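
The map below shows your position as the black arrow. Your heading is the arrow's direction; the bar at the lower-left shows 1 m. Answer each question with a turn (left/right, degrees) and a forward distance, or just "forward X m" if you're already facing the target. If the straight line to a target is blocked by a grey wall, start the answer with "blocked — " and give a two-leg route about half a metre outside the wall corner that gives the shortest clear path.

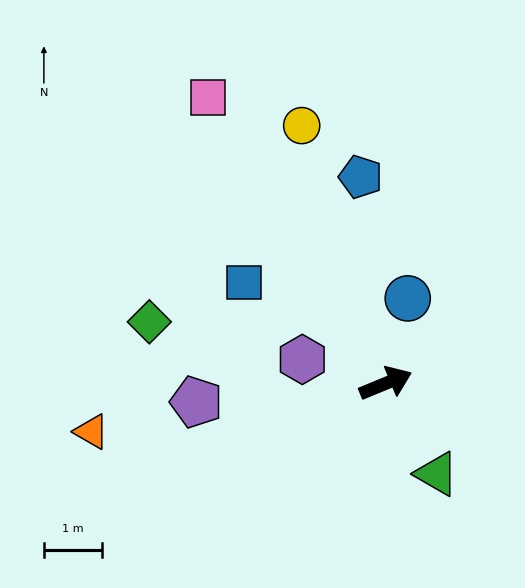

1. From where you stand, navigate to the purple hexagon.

turn left 142°, forward 1.5 m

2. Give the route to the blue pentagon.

turn left 75°, forward 3.6 m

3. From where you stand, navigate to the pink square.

turn left 99°, forward 5.8 m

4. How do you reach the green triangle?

turn right 83°, forward 1.8 m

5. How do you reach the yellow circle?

turn left 86°, forward 4.7 m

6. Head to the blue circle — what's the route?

turn left 53°, forward 1.5 m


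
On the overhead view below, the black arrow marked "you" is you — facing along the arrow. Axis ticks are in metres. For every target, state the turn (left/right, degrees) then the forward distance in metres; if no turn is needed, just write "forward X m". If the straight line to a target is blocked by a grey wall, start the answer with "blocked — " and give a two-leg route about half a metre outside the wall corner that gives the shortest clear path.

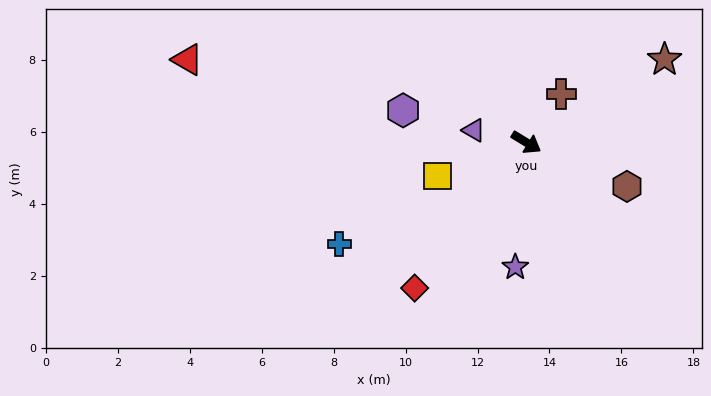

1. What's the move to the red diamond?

turn right 96°, forward 5.1 m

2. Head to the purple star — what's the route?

turn right 64°, forward 3.5 m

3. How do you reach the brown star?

turn left 62°, forward 4.5 m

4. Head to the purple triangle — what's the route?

turn right 162°, forward 1.5 m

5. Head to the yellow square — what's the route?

turn right 128°, forward 2.6 m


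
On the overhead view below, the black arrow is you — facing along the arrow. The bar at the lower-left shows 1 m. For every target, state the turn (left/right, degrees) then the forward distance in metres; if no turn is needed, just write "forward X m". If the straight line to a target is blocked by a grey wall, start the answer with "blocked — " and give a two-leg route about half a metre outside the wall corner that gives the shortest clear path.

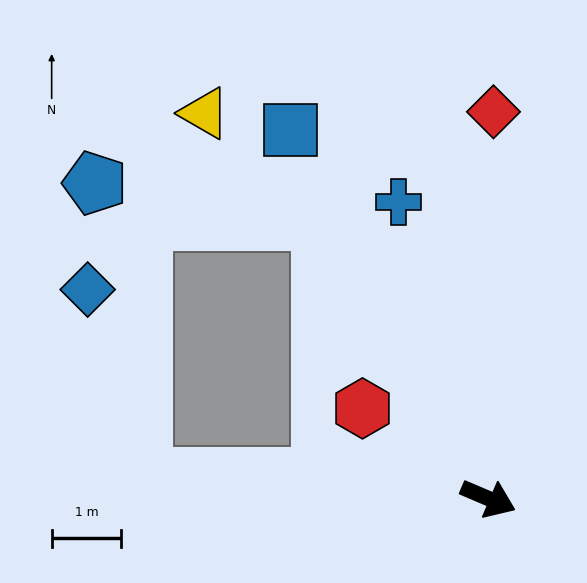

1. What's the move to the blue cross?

turn left 130°, forward 4.4 m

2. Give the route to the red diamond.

turn left 112°, forward 5.5 m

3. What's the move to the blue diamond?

blocked — turn right 160°, forward 5.0 m, then turn right 70°, forward 2.8 m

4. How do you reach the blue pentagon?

blocked — turn left 144°, forward 4.7 m, then turn left 50°, forward 3.3 m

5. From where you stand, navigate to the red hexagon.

turn left 168°, forward 2.2 m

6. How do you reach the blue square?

turn left 141°, forward 6.0 m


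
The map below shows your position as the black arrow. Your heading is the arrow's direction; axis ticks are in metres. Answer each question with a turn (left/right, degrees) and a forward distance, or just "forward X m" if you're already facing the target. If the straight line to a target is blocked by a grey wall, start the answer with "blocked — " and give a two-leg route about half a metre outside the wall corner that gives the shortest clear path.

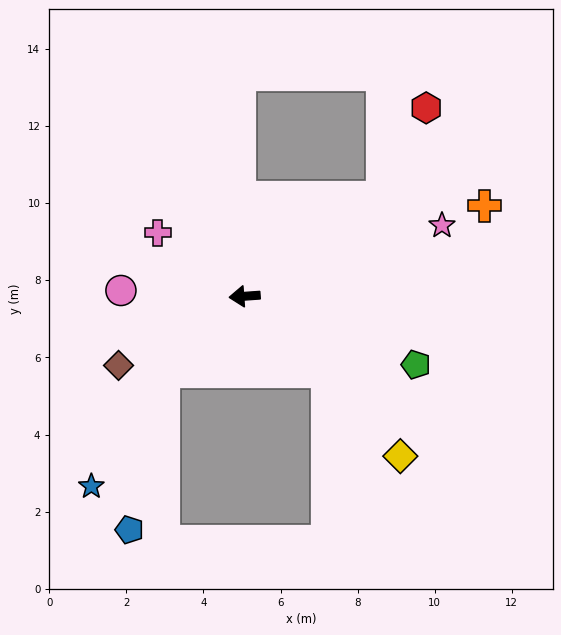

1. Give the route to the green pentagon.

turn left 154°, forward 4.8 m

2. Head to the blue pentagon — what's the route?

blocked — turn left 39°, forward 2.9 m, then turn left 35°, forward 4.2 m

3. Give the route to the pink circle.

turn right 7°, forward 3.2 m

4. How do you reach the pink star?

turn right 164°, forward 5.4 m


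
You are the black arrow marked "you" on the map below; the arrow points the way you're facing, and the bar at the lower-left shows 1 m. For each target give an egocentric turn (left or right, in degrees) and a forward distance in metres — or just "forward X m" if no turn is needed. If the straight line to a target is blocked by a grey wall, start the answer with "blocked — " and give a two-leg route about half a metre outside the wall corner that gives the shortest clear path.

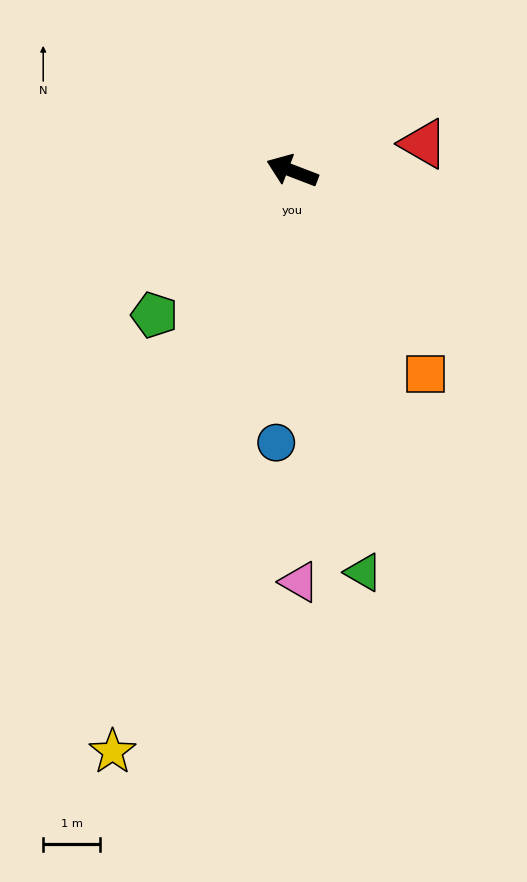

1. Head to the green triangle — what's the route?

turn left 121°, forward 7.2 m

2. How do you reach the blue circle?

turn left 108°, forward 4.8 m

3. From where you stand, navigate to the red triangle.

turn right 147°, forward 2.4 m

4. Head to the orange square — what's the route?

turn left 144°, forward 4.3 m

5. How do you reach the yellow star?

turn left 94°, forward 10.7 m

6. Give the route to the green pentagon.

turn left 67°, forward 3.5 m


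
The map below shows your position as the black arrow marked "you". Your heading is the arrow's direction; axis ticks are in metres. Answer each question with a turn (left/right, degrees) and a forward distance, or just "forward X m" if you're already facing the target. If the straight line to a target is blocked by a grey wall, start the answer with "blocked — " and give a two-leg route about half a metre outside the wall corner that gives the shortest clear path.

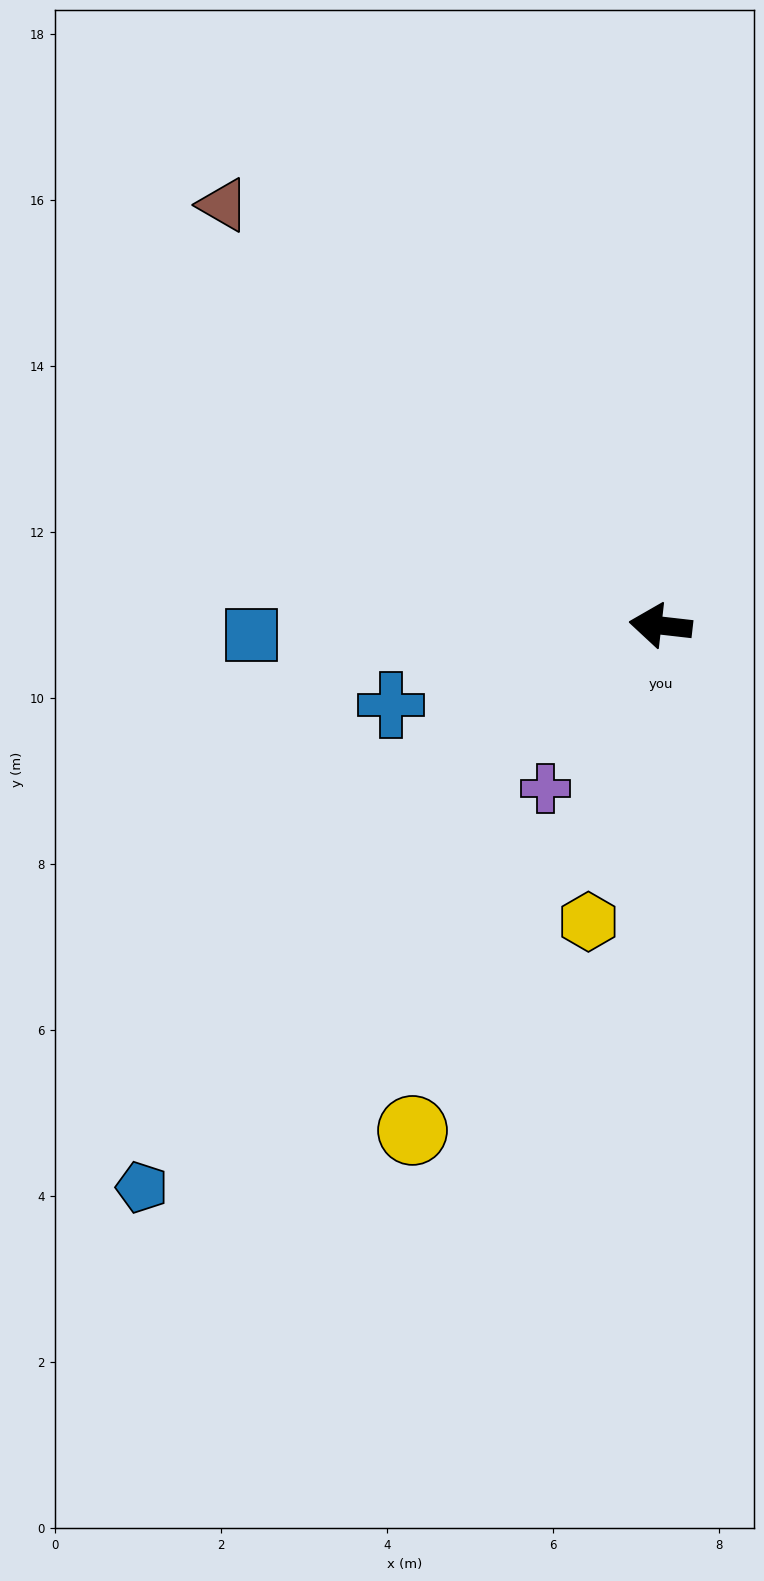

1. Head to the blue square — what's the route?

turn left 8°, forward 4.9 m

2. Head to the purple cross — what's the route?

turn left 61°, forward 2.4 m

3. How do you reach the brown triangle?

turn right 37°, forward 7.3 m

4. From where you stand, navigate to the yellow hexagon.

turn left 83°, forward 3.7 m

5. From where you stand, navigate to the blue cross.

turn left 23°, forward 3.4 m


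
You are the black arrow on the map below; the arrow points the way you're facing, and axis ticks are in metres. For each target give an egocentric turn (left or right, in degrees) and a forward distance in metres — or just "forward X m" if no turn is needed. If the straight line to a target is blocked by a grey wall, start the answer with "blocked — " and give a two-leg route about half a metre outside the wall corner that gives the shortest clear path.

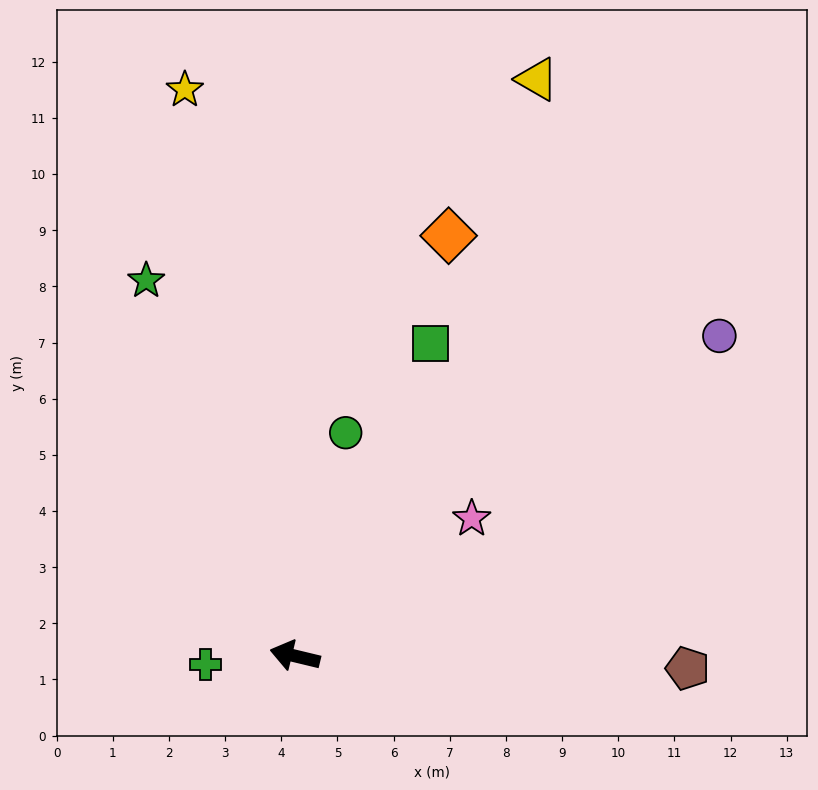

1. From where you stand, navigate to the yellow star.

turn right 65°, forward 10.3 m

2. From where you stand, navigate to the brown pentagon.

turn right 168°, forward 7.0 m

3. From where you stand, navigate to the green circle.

turn right 89°, forward 4.1 m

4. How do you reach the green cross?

turn left 19°, forward 1.6 m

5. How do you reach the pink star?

turn right 129°, forward 4.0 m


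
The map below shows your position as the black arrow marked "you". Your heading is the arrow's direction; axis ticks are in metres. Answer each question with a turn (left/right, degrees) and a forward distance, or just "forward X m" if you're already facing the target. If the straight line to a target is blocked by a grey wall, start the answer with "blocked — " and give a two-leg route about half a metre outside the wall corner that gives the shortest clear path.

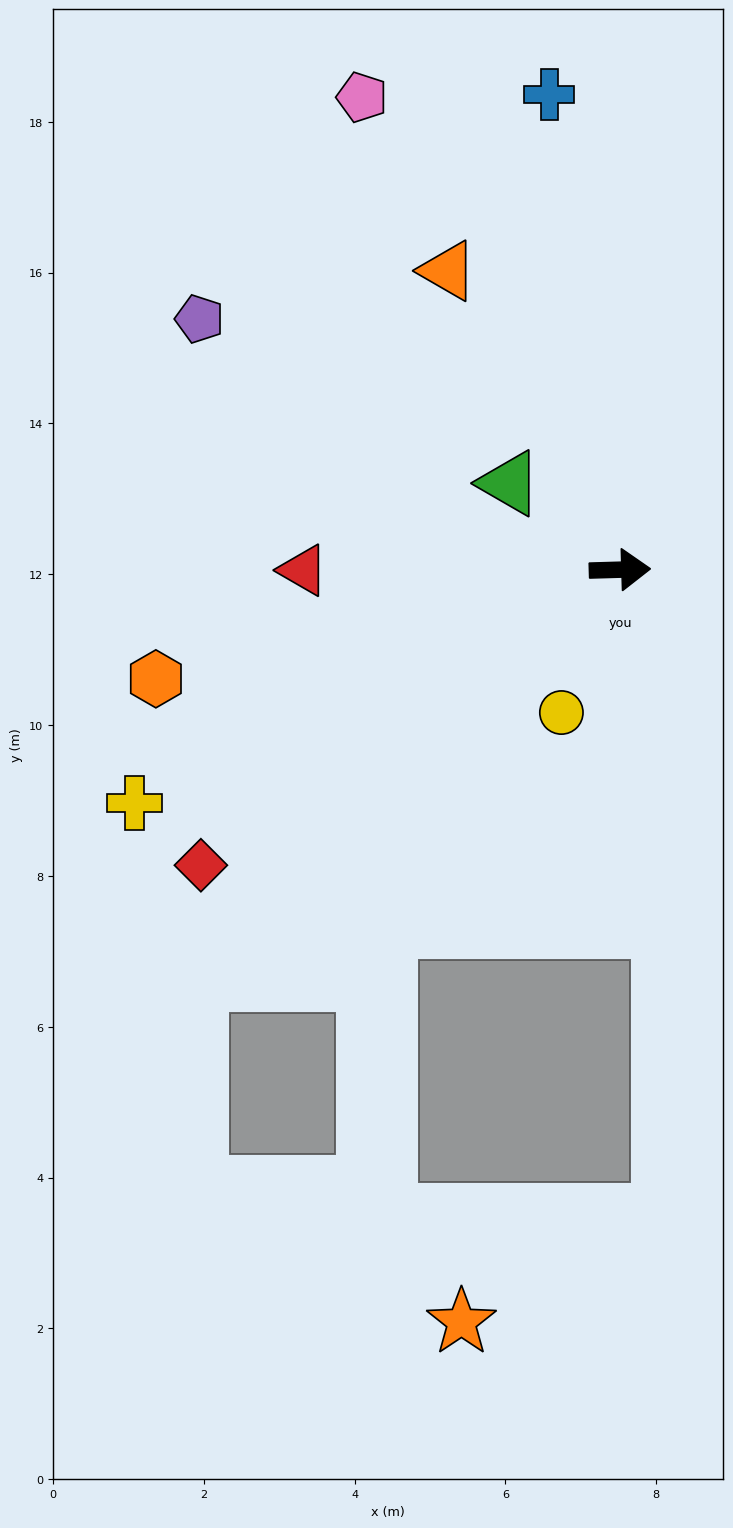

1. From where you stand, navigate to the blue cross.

turn left 97°, forward 6.4 m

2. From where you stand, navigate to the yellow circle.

turn right 114°, forward 2.0 m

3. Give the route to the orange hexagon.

turn right 168°, forward 6.3 m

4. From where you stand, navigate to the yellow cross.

turn right 156°, forward 7.1 m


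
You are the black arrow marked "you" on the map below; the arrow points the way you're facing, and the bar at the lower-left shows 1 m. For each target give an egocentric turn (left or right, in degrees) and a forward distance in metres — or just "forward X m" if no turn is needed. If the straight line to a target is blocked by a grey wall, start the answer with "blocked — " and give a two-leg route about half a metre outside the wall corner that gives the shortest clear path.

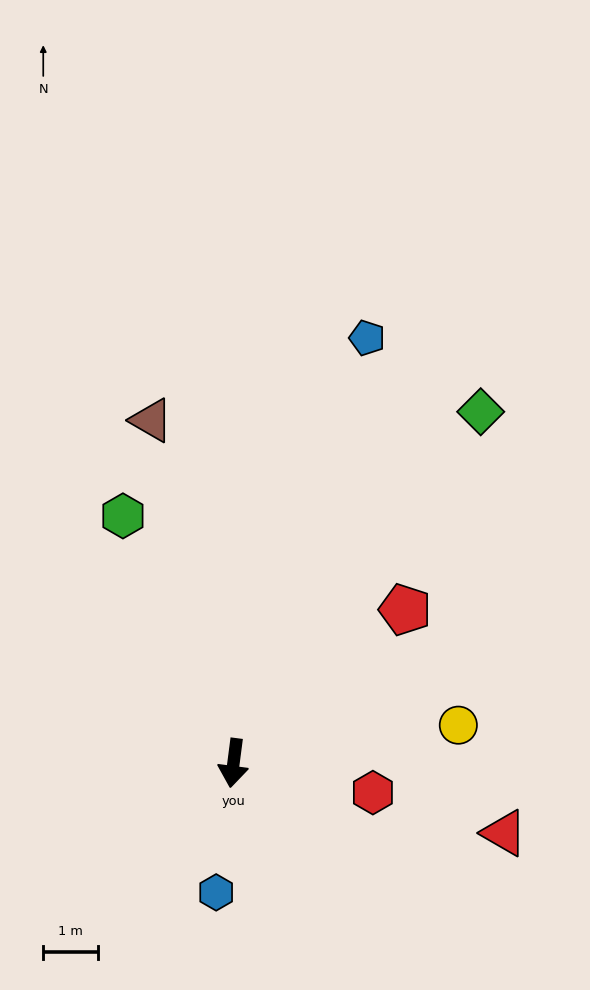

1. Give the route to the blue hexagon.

forward 2.4 m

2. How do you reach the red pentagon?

turn left 139°, forward 4.2 m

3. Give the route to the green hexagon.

turn right 149°, forward 4.9 m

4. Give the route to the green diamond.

turn left 152°, forward 7.8 m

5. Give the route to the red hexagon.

turn left 85°, forward 2.6 m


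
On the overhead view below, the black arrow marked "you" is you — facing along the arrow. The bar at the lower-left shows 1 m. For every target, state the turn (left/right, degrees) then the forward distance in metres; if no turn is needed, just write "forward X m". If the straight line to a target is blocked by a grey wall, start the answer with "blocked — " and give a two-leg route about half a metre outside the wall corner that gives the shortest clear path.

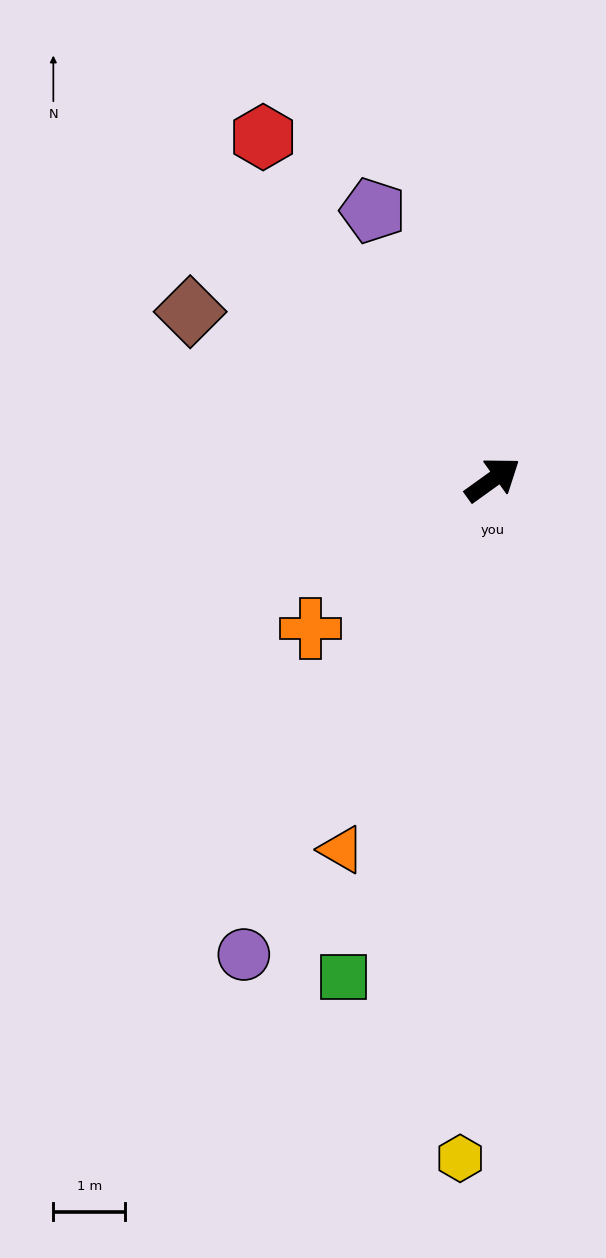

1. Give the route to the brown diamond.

turn left 115°, forward 4.8 m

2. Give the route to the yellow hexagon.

turn right 128°, forward 9.5 m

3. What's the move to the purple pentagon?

turn left 78°, forward 4.1 m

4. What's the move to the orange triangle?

turn right 148°, forward 5.6 m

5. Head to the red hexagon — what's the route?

turn left 88°, forward 5.8 m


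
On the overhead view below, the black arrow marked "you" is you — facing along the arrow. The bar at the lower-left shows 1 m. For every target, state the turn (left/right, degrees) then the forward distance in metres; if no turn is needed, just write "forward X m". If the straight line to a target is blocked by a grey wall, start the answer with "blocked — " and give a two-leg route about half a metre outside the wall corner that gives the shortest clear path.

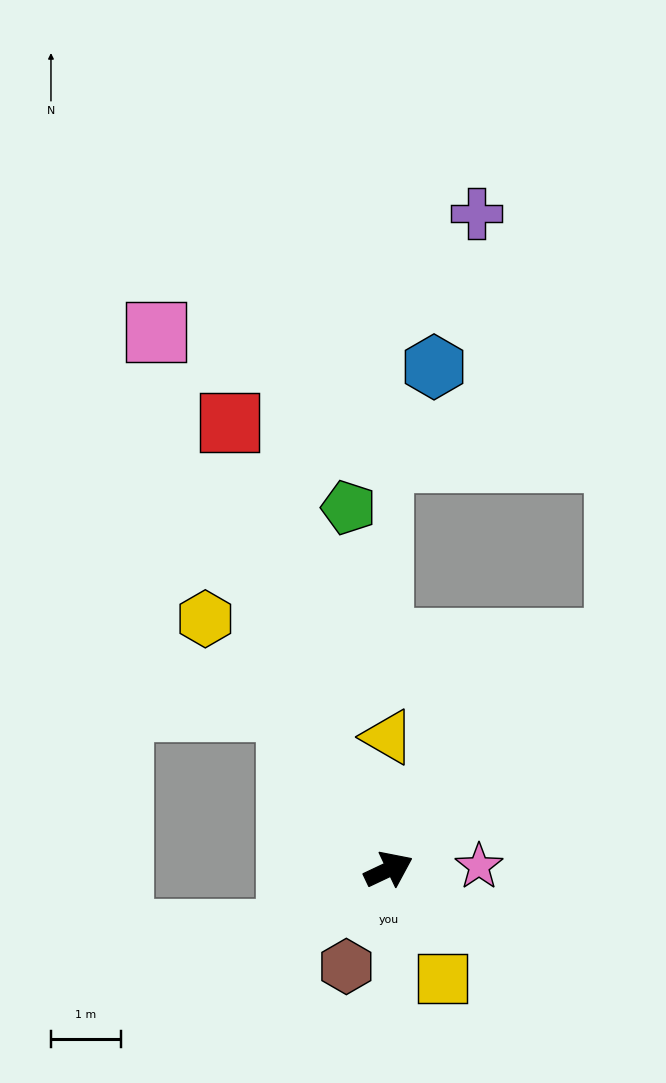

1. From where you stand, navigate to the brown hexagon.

turn right 139°, forward 1.5 m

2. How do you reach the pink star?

turn right 23°, forward 1.3 m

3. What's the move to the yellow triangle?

turn left 65°, forward 1.9 m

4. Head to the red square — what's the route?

turn left 84°, forward 6.7 m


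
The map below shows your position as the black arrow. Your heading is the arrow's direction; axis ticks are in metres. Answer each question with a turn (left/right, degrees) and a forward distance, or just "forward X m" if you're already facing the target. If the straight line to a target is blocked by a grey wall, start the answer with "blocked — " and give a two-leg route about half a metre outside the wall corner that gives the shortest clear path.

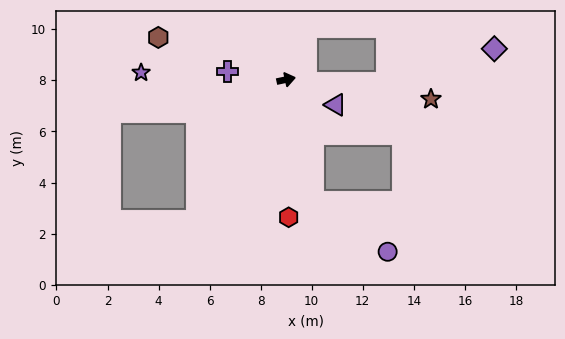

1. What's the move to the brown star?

turn right 20°, forward 5.7 m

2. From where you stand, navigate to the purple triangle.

turn right 39°, forward 2.2 m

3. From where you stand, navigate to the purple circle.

blocked — turn right 90°, forward 4.9 m, then turn left 44°, forward 3.5 m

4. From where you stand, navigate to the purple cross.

turn left 160°, forward 2.3 m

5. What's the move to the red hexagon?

turn right 101°, forward 5.4 m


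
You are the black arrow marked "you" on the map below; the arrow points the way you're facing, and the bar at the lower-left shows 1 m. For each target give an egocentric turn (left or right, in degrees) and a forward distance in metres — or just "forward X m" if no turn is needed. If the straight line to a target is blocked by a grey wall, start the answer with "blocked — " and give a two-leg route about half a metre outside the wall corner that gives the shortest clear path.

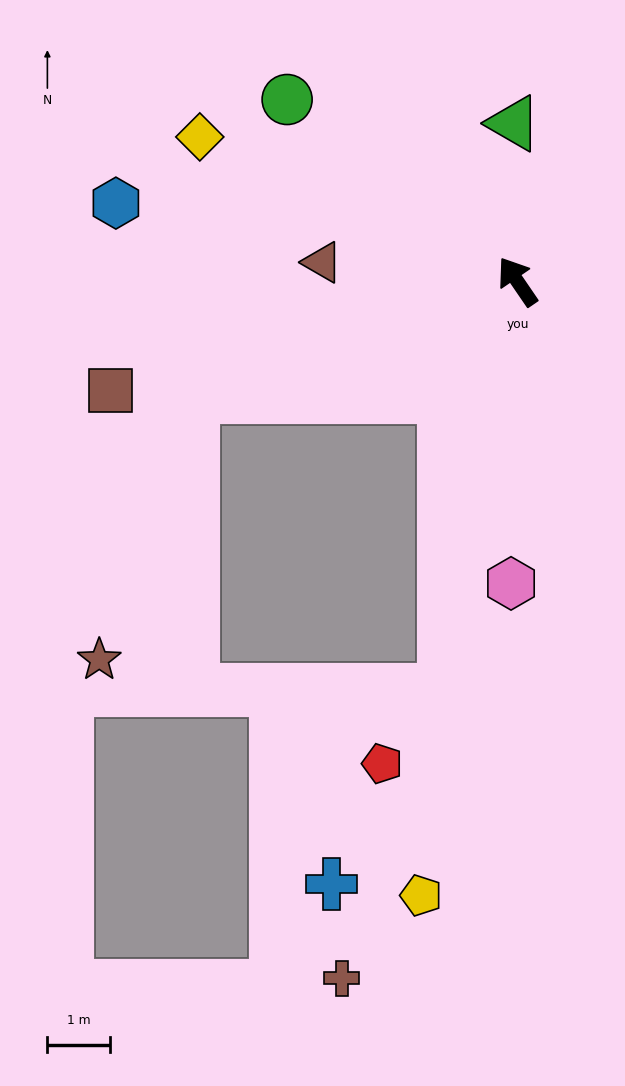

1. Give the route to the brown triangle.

turn left 50°, forward 3.1 m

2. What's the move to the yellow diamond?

turn left 31°, forward 5.6 m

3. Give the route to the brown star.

blocked — turn left 75°, forward 5.5 m, then turn left 51°, forward 4.5 m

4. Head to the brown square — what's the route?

turn left 71°, forward 6.7 m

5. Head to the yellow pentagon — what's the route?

turn left 137°, forward 9.9 m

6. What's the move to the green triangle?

turn right 33°, forward 2.5 m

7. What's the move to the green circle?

turn left 17°, forward 4.7 m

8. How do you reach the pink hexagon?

turn left 144°, forward 4.8 m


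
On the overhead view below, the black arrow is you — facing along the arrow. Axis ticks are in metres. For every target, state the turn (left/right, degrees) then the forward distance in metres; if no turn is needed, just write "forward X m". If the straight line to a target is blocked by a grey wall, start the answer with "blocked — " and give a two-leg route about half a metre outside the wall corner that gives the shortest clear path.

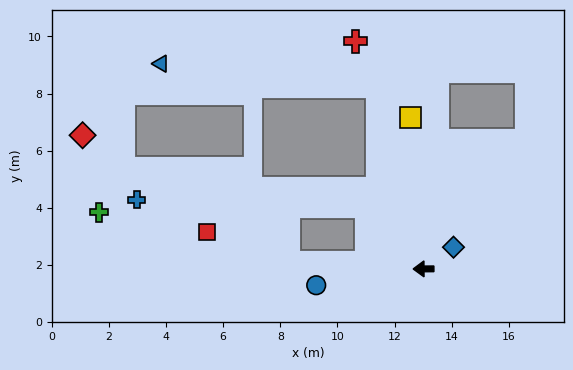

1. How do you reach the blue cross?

blocked — turn right 48°, forward 3.0 m, then turn left 46°, forward 8.0 m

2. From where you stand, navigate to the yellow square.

turn right 85°, forward 5.3 m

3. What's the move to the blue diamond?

turn right 144°, forward 1.3 m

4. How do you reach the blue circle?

turn left 8°, forward 3.8 m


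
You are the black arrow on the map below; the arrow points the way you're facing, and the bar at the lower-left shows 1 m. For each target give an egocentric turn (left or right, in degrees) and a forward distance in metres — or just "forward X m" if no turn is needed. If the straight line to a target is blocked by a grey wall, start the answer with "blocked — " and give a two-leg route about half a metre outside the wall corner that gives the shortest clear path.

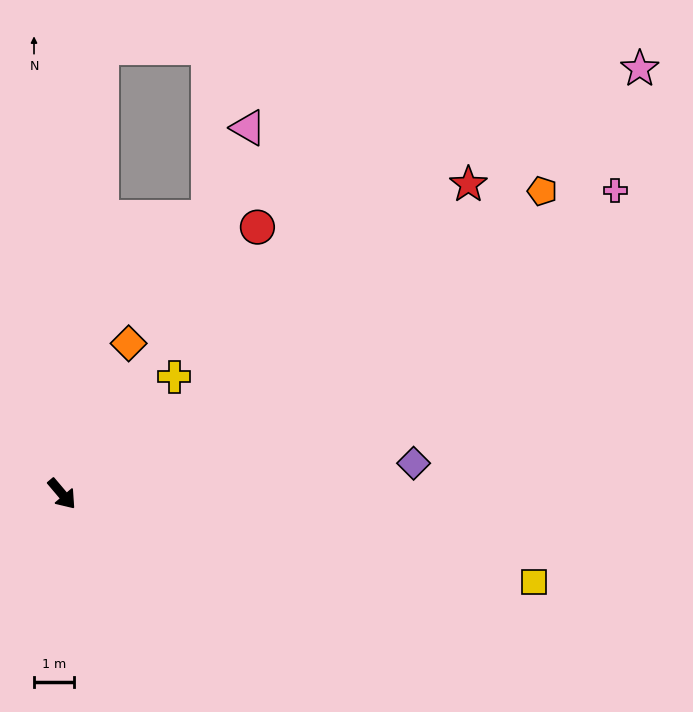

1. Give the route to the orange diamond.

turn left 116°, forward 4.1 m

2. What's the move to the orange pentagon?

turn left 82°, forward 14.2 m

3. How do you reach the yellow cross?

turn left 96°, forward 4.1 m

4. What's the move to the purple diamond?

turn left 55°, forward 8.8 m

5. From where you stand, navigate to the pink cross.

turn left 78°, forward 15.8 m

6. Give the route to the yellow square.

turn left 39°, forward 12.0 m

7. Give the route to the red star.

turn left 87°, forward 12.8 m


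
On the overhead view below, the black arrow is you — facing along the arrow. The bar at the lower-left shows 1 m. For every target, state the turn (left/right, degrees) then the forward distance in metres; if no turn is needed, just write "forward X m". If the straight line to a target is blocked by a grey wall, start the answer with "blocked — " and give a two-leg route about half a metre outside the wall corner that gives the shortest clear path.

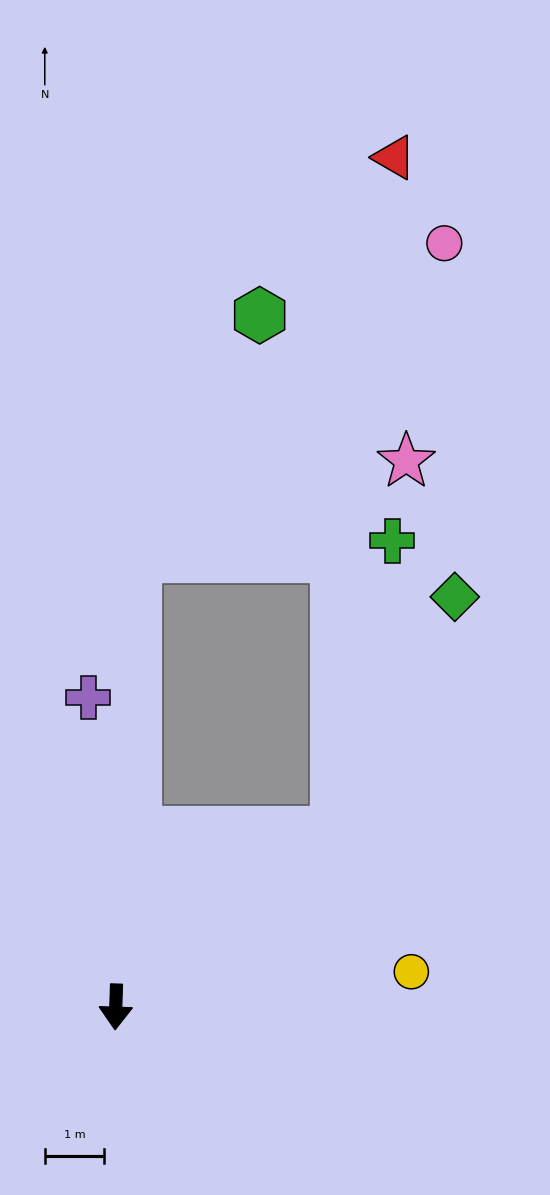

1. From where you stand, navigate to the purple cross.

turn right 173°, forward 5.2 m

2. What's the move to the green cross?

blocked — turn left 130°, forward 4.7 m, then turn left 41°, forward 5.0 m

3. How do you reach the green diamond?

blocked — turn left 130°, forward 4.7 m, then turn left 25°, forward 4.4 m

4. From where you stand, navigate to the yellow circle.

turn left 99°, forward 5.0 m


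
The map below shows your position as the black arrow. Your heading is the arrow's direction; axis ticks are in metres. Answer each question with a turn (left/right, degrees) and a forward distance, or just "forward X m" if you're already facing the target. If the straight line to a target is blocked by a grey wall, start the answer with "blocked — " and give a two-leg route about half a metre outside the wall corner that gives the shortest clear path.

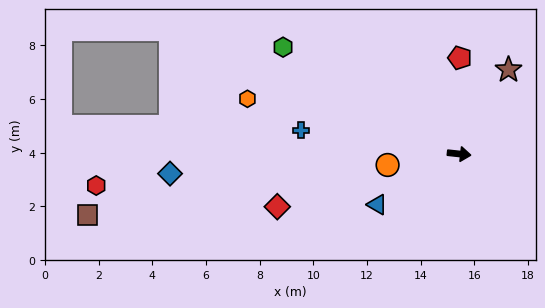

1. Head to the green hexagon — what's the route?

turn left 155°, forward 7.7 m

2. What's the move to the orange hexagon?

turn left 172°, forward 8.1 m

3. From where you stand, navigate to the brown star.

turn left 66°, forward 3.6 m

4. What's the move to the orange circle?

turn right 165°, forward 2.7 m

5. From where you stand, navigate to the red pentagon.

turn left 96°, forward 3.6 m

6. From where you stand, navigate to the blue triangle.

turn right 142°, forward 3.6 m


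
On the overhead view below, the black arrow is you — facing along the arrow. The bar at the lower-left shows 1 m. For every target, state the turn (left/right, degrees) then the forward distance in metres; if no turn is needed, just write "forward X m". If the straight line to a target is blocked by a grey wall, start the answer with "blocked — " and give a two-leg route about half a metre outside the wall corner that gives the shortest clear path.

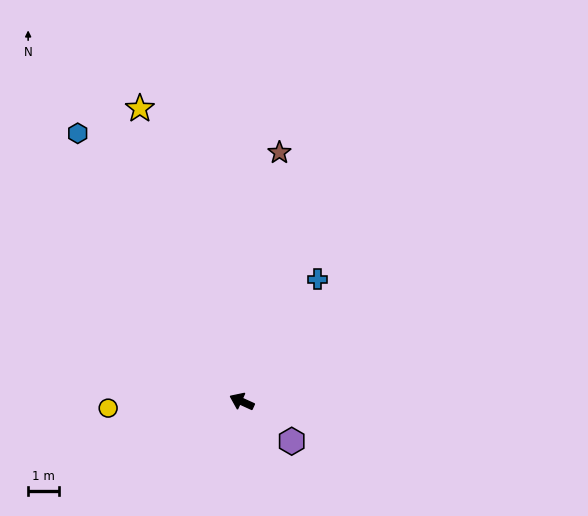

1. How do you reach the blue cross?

turn right 97°, forward 4.6 m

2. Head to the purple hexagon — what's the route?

turn left 166°, forward 2.1 m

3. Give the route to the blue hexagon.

turn right 34°, forward 10.1 m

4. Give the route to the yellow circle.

turn left 27°, forward 4.3 m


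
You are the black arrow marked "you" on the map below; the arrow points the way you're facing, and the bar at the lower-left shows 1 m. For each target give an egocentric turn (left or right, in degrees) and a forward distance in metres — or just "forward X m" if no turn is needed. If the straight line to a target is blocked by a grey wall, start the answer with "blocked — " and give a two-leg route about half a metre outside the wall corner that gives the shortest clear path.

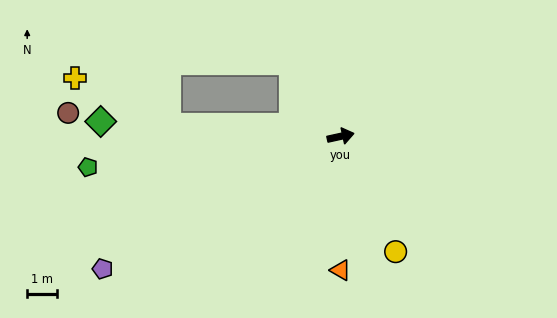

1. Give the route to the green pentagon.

turn left 175°, forward 8.5 m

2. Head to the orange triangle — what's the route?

turn right 102°, forward 4.5 m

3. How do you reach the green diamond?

turn left 164°, forward 8.0 m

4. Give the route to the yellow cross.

blocked — turn left 164°, forward 5.8 m, then turn right 24°, forward 3.5 m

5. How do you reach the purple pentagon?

turn right 163°, forward 9.1 m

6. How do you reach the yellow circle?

turn right 77°, forward 4.3 m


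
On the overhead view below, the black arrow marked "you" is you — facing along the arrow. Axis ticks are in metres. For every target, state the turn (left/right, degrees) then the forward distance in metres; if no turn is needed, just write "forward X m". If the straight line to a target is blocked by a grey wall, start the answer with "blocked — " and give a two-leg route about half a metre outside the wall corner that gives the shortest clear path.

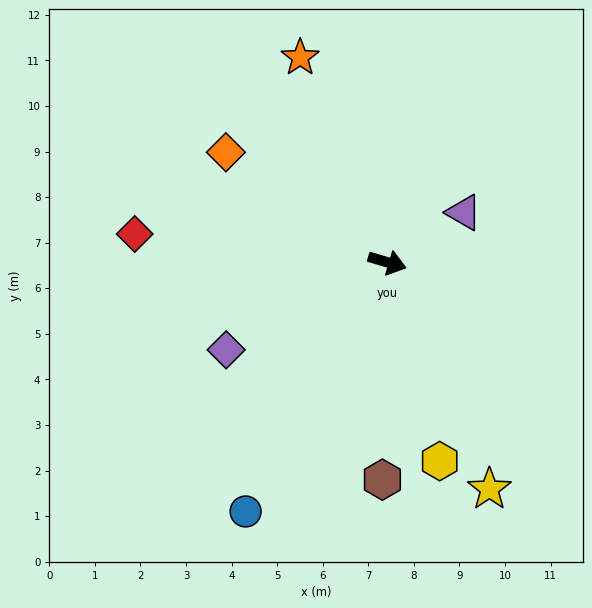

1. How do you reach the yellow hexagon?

turn right 59°, forward 4.5 m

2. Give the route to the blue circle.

turn right 103°, forward 6.3 m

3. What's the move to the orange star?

turn left 130°, forward 4.9 m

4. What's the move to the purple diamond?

turn right 135°, forward 4.0 m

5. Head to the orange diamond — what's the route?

turn left 162°, forward 4.3 m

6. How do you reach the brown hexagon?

turn right 75°, forward 4.8 m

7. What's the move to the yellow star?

turn right 49°, forward 5.5 m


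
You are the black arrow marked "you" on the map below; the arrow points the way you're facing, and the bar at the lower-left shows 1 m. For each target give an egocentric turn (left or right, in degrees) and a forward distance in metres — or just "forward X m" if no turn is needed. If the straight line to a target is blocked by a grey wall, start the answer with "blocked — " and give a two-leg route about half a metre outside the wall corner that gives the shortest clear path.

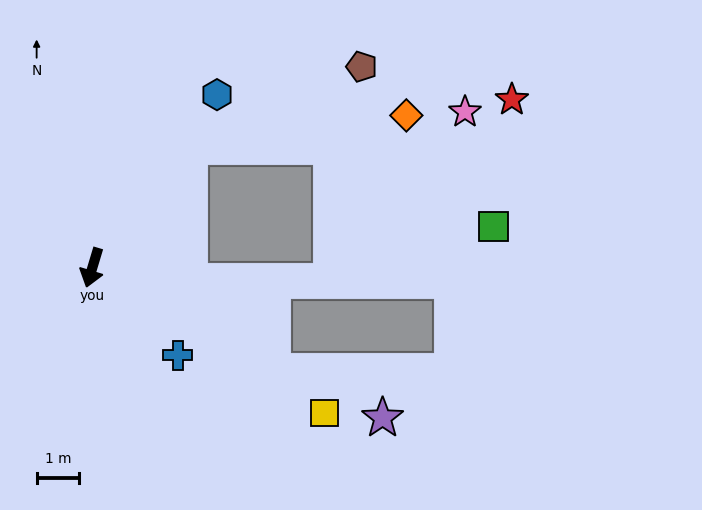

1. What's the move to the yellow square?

turn left 75°, forward 6.4 m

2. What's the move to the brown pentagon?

blocked — turn left 158°, forward 3.6 m, then turn right 26°, forward 4.4 m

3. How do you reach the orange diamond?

blocked — turn left 158°, forward 3.6 m, then turn right 43°, forward 5.1 m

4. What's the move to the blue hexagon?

turn left 161°, forward 5.0 m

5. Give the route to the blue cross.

turn left 61°, forward 2.9 m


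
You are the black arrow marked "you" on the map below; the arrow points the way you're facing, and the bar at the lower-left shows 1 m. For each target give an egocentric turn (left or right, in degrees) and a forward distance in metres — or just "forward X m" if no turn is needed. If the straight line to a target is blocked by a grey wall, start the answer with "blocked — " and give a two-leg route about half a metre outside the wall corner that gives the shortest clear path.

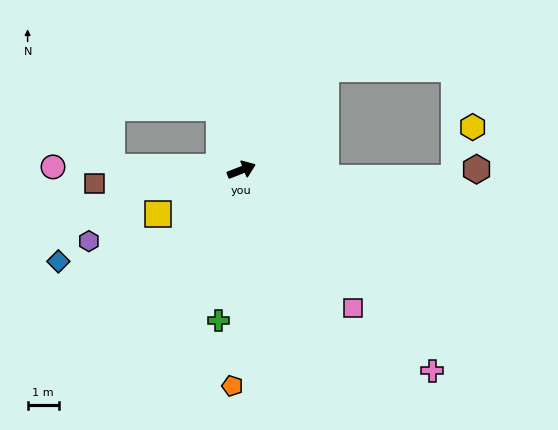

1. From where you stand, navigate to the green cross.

turn right 120°, forward 4.9 m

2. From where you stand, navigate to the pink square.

turn right 73°, forward 5.7 m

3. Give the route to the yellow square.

turn right 173°, forward 3.0 m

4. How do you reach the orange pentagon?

turn right 114°, forward 7.0 m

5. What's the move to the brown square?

turn left 164°, forward 4.8 m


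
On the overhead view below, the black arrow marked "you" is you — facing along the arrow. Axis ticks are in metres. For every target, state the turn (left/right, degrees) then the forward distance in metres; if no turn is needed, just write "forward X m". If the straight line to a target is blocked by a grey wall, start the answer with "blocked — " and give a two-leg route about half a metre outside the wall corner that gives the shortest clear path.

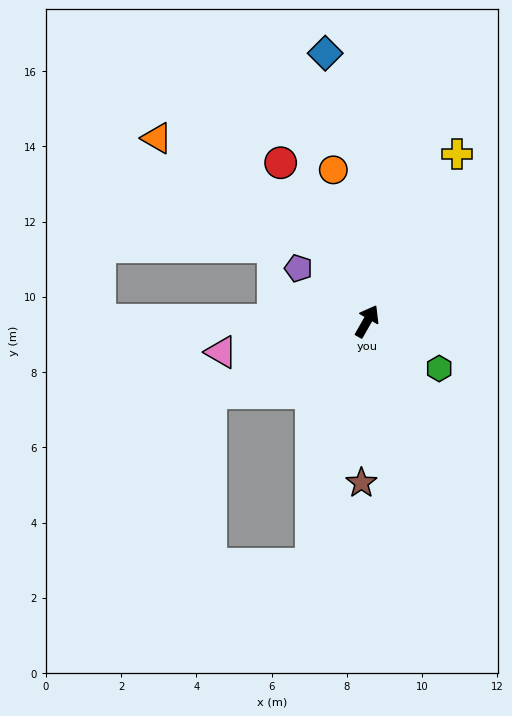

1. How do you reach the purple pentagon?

turn left 82°, forward 2.3 m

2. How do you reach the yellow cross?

forward 5.0 m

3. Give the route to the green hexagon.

turn right 94°, forward 2.3 m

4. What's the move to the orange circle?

turn left 42°, forward 4.1 m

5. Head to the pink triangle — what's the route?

turn left 132°, forward 4.0 m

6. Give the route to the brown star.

turn right 152°, forward 4.3 m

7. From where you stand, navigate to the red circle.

turn left 58°, forward 4.8 m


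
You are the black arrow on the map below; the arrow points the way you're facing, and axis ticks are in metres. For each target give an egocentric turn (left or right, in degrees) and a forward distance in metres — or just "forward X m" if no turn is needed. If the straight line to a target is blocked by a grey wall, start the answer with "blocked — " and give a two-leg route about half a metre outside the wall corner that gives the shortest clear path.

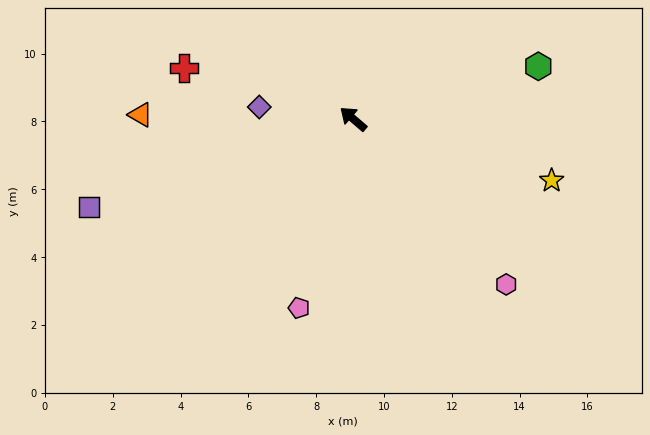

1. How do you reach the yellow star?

turn right 157°, forward 6.1 m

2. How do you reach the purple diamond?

turn left 33°, forward 2.8 m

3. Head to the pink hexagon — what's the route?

turn left 173°, forward 6.6 m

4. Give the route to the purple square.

turn left 59°, forward 8.2 m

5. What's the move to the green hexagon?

turn right 123°, forward 5.7 m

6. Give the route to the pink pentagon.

turn left 115°, forward 5.8 m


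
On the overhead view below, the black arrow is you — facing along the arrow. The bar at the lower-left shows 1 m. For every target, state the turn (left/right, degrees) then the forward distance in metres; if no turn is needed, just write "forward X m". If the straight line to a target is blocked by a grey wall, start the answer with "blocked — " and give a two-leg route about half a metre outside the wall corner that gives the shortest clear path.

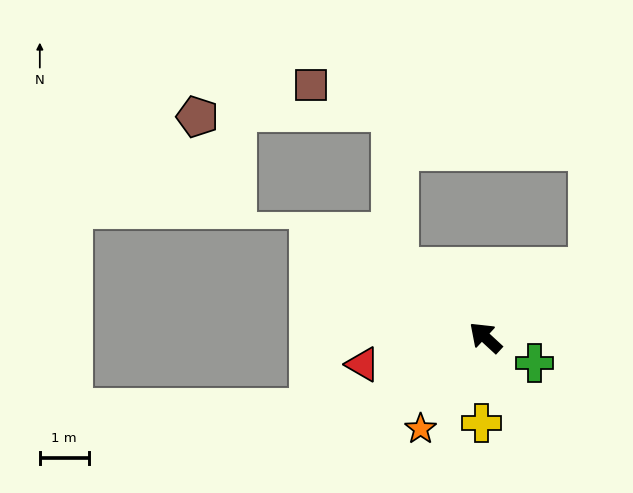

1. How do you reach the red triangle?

turn left 55°, forward 2.6 m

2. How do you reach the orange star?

turn left 97°, forward 2.3 m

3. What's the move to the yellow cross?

turn left 130°, forward 1.8 m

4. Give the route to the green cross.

turn right 165°, forward 1.1 m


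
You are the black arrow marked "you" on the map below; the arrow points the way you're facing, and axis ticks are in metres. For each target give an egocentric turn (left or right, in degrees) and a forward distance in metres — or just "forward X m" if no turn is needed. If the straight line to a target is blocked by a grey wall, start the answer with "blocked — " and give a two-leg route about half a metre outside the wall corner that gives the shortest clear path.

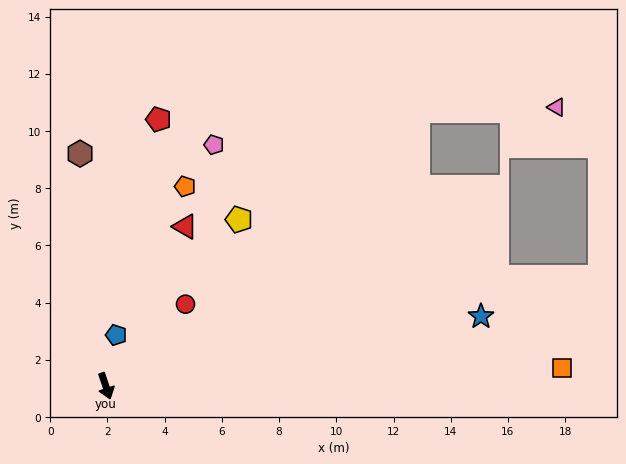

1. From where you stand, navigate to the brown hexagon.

turn left 168°, forward 8.2 m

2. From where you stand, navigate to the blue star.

turn left 82°, forward 13.3 m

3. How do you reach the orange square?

turn left 74°, forward 16.0 m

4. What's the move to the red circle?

turn left 117°, forward 4.0 m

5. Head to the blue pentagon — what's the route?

turn left 150°, forward 1.8 m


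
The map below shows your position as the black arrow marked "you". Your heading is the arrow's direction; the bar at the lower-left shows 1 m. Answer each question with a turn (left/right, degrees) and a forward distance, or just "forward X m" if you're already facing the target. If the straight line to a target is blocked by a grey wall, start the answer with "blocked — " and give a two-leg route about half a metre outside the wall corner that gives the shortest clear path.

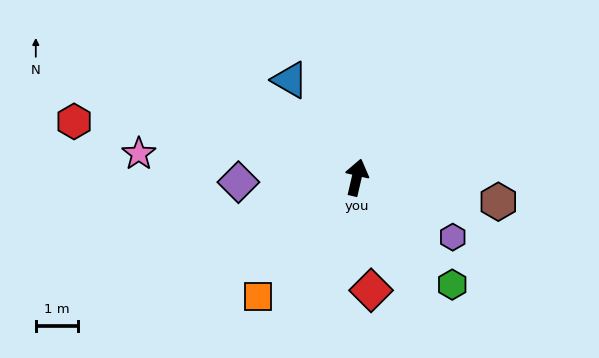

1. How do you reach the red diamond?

turn right 160°, forward 2.7 m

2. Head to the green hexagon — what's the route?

turn right 125°, forward 3.4 m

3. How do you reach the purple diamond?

turn left 105°, forward 2.8 m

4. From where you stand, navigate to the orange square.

turn left 153°, forward 3.7 m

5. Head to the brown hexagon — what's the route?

turn right 87°, forward 3.4 m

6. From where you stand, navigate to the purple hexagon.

turn right 109°, forward 2.7 m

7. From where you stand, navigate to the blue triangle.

turn left 47°, forward 2.8 m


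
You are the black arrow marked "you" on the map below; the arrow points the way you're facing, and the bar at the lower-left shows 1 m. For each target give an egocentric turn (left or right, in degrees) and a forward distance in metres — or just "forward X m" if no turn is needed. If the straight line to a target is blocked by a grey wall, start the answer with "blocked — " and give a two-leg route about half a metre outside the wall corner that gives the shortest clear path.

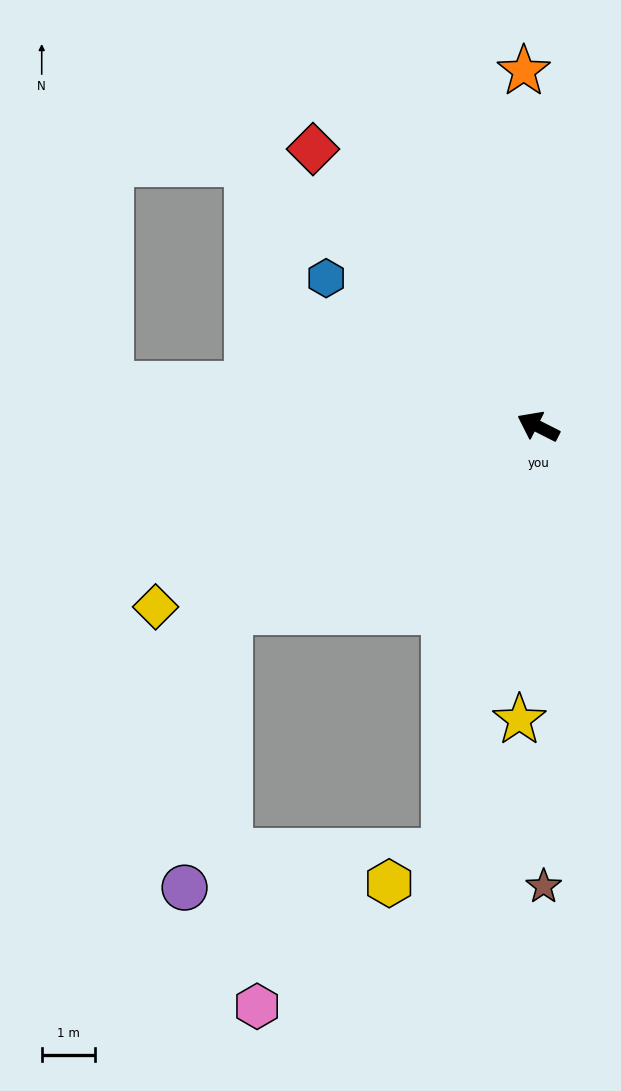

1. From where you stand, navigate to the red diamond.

turn right 24°, forward 6.7 m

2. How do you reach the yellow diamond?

turn left 52°, forward 7.9 m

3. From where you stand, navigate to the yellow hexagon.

blocked — turn left 104°, forward 8.1 m, then turn right 46°, forward 1.2 m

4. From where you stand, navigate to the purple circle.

blocked — turn left 58°, forward 6.7 m, then turn left 49°, forward 5.2 m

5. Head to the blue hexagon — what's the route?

turn right 8°, forward 4.8 m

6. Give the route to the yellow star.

turn left 113°, forward 5.5 m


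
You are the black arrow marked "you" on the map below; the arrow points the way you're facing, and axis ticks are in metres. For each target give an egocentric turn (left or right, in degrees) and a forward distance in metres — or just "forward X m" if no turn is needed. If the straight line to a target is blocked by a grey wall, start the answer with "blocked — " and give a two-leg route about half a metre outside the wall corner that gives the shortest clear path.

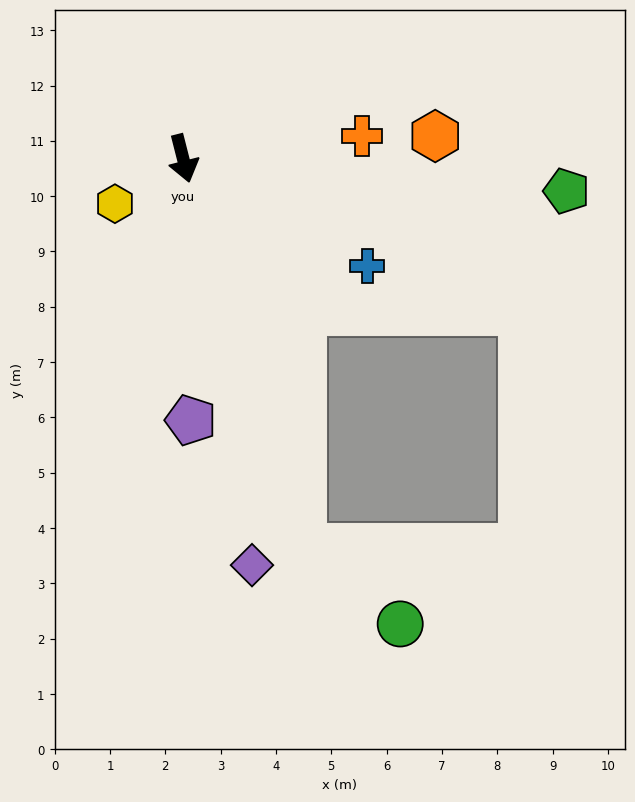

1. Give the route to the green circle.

blocked — turn left 3°, forward 7.4 m, then turn left 34°, forward 2.2 m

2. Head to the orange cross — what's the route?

turn left 83°, forward 3.3 m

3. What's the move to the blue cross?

turn left 45°, forward 3.9 m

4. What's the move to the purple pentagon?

turn right 13°, forward 4.7 m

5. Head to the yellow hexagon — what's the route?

turn right 71°, forward 1.5 m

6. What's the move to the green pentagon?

turn left 71°, forward 7.0 m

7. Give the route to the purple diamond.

turn right 5°, forward 7.5 m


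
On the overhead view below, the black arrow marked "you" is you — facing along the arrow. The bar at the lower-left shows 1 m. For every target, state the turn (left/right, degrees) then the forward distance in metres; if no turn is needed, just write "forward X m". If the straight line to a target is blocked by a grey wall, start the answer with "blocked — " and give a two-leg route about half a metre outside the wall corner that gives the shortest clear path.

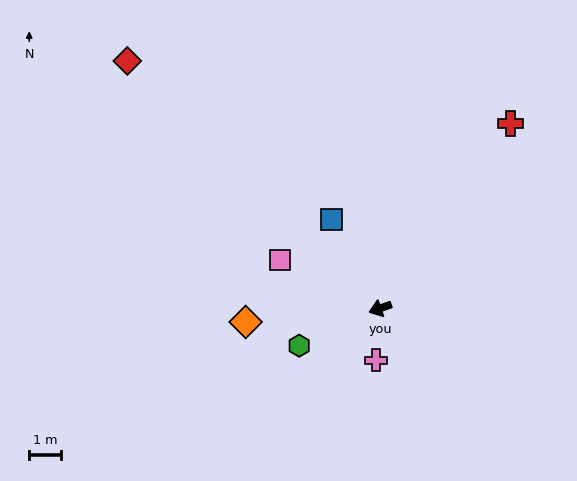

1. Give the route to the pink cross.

turn left 66°, forward 1.6 m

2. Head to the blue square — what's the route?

turn right 81°, forward 3.2 m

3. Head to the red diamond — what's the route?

turn right 64°, forward 11.1 m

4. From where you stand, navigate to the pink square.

turn right 45°, forward 3.5 m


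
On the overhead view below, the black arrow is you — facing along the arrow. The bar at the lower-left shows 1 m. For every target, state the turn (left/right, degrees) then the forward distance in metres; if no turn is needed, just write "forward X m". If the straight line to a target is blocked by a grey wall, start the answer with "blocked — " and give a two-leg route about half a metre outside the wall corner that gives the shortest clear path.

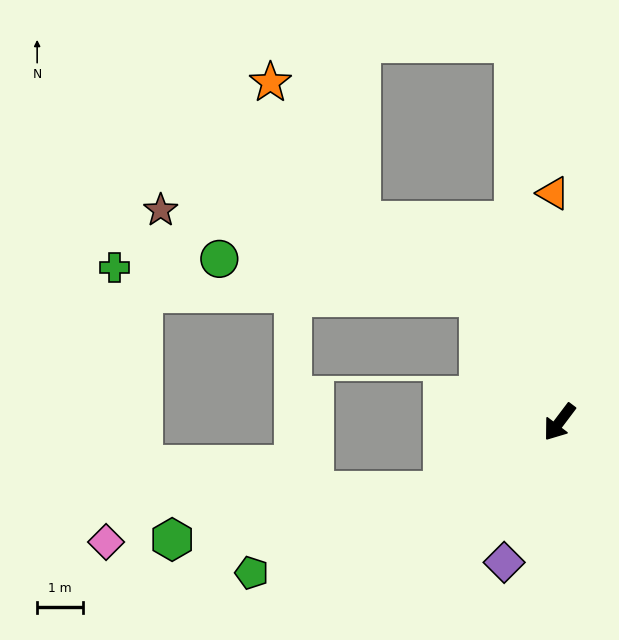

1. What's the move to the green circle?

blocked — turn right 110°, forward 3.3 m, then turn left 49°, forward 5.7 m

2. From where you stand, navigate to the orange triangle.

turn right 141°, forward 5.0 m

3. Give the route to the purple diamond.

turn left 16°, forward 3.3 m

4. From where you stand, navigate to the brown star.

blocked — turn right 110°, forward 3.3 m, then turn left 42°, forward 7.2 m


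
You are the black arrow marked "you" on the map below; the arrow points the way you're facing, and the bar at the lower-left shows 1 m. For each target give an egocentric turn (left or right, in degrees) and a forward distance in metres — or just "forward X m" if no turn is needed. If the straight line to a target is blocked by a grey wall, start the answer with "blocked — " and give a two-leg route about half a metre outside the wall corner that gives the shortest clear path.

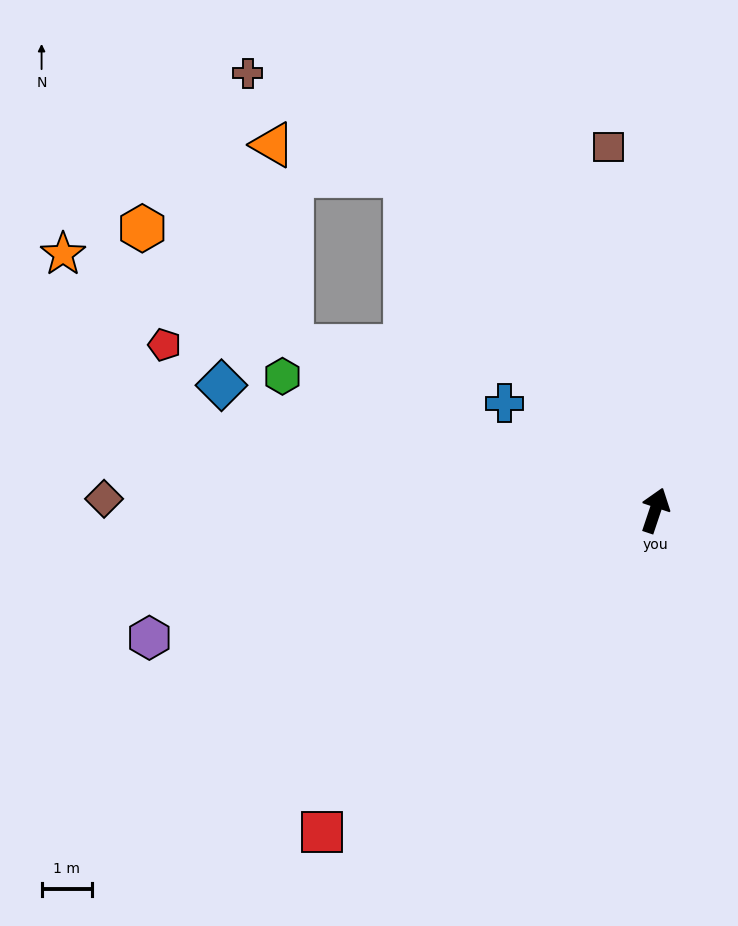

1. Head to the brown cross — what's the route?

blocked — turn left 55°, forward 8.2 m, then turn left 20°, forward 3.7 m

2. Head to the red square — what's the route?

turn left 153°, forward 9.1 m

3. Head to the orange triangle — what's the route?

blocked — turn left 55°, forward 8.2 m, then turn left 40°, forward 2.7 m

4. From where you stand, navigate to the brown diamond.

turn left 107°, forward 10.9 m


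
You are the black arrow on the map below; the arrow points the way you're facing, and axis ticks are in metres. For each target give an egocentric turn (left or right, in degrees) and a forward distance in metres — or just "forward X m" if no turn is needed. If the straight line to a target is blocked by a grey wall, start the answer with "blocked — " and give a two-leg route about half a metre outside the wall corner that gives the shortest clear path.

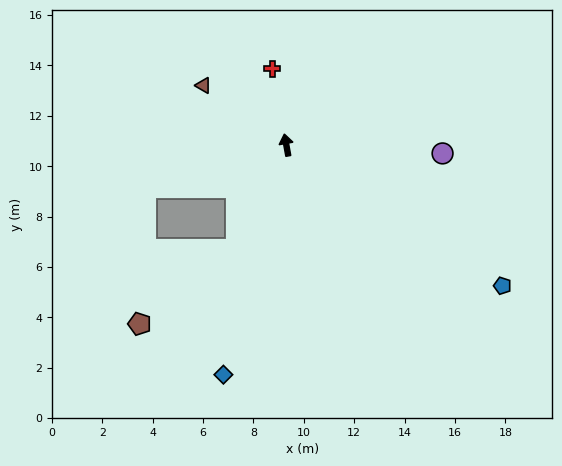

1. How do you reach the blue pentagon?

turn right 133°, forward 10.2 m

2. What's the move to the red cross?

forward 3.1 m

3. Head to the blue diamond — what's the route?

turn left 154°, forward 9.5 m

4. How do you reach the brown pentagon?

blocked — turn left 144°, forward 4.6 m, then turn right 27°, forward 4.9 m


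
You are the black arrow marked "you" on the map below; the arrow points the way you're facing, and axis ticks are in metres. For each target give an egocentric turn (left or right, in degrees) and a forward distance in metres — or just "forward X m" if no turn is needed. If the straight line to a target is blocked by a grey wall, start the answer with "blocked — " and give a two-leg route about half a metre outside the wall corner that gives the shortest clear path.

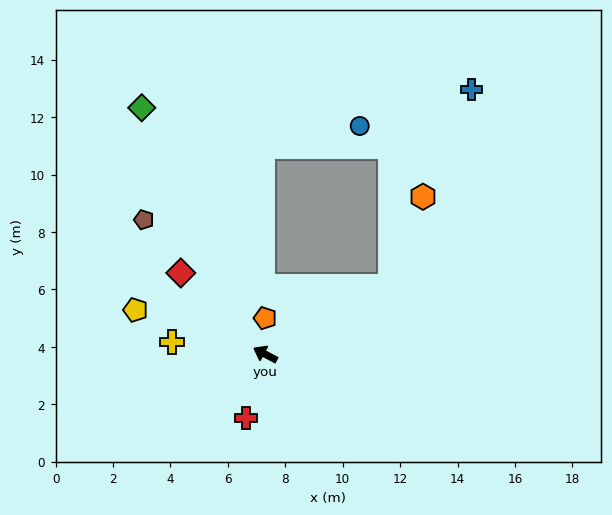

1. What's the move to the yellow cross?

turn left 20°, forward 3.3 m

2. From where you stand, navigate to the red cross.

turn left 101°, forward 2.3 m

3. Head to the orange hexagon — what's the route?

blocked — turn right 124°, forward 4.9 m, then turn left 42°, forward 3.3 m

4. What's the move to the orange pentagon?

turn right 62°, forward 1.3 m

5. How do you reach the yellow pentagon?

turn left 9°, forward 4.8 m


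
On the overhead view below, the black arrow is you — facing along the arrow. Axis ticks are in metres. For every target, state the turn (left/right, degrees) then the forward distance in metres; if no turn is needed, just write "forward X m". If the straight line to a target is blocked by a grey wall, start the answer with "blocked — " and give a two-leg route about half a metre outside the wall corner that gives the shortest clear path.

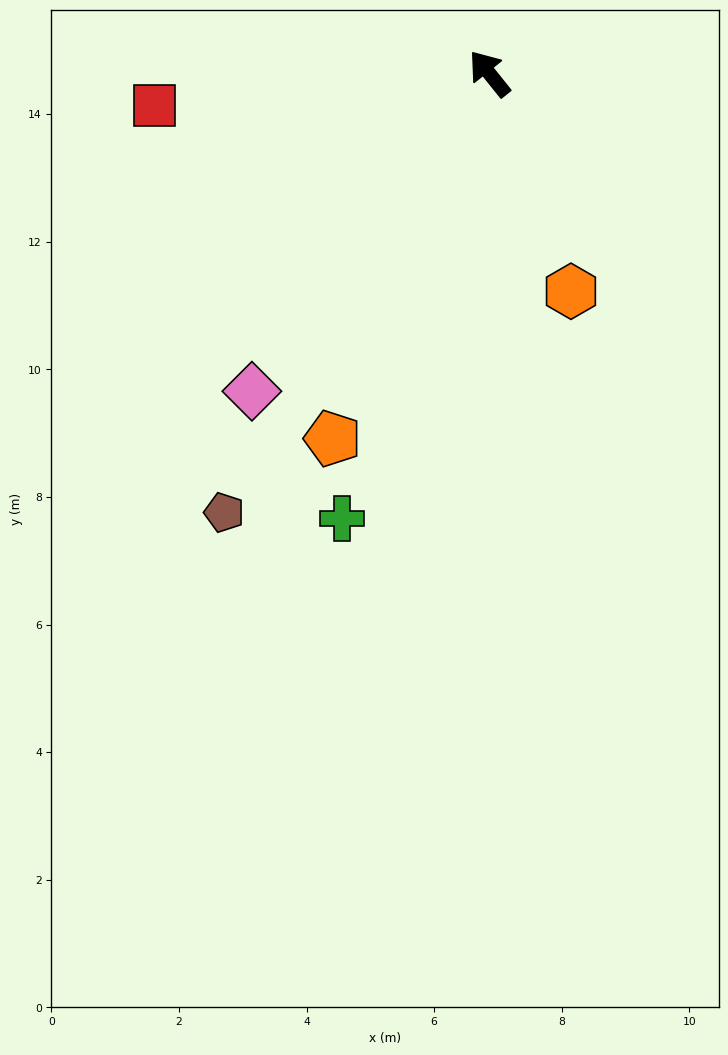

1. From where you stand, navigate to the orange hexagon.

turn left 162°, forward 3.6 m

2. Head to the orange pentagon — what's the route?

turn left 118°, forward 6.2 m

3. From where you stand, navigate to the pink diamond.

turn left 105°, forward 6.2 m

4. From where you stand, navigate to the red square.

turn left 57°, forward 5.3 m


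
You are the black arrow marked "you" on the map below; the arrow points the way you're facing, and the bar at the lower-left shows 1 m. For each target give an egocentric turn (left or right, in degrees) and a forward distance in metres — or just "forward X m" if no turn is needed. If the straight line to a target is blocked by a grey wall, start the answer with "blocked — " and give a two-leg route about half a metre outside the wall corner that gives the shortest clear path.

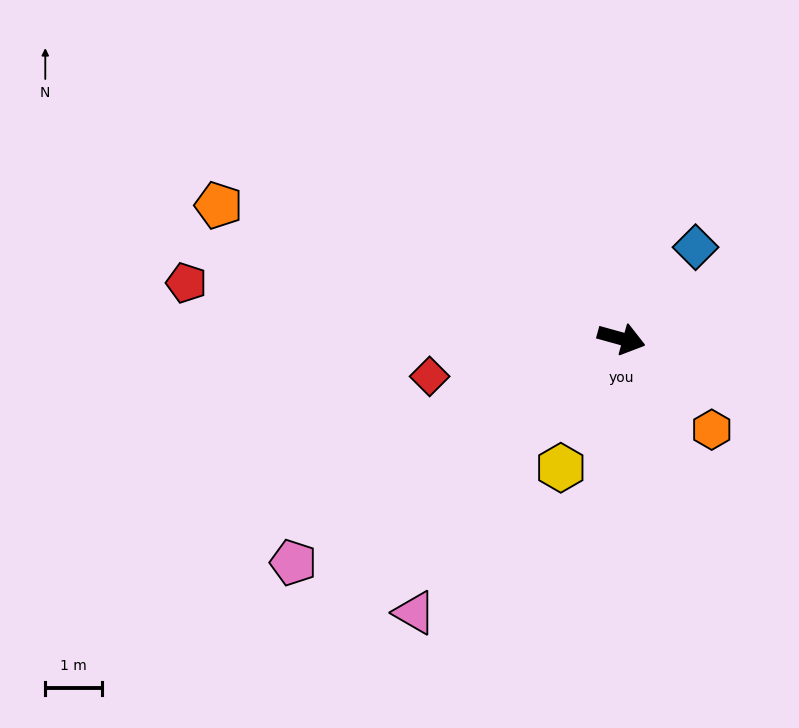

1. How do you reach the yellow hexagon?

turn right 100°, forward 2.5 m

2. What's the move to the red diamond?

turn right 153°, forward 3.4 m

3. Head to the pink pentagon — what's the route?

turn right 130°, forward 7.0 m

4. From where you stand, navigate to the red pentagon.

turn right 172°, forward 7.7 m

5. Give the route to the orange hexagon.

turn right 30°, forward 2.3 m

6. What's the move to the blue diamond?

turn left 66°, forward 2.1 m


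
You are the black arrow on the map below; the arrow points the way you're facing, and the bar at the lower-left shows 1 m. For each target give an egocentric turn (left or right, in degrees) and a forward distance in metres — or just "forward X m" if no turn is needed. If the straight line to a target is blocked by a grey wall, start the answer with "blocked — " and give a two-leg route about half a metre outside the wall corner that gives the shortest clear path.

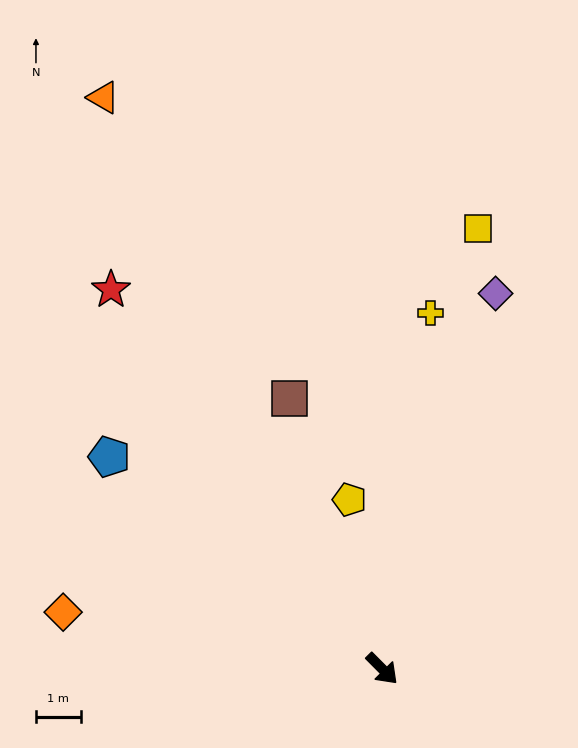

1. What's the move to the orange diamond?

turn right 145°, forward 7.2 m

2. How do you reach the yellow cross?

turn left 127°, forward 8.0 m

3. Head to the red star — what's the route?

turn left 171°, forward 10.4 m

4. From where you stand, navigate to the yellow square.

turn left 123°, forward 10.1 m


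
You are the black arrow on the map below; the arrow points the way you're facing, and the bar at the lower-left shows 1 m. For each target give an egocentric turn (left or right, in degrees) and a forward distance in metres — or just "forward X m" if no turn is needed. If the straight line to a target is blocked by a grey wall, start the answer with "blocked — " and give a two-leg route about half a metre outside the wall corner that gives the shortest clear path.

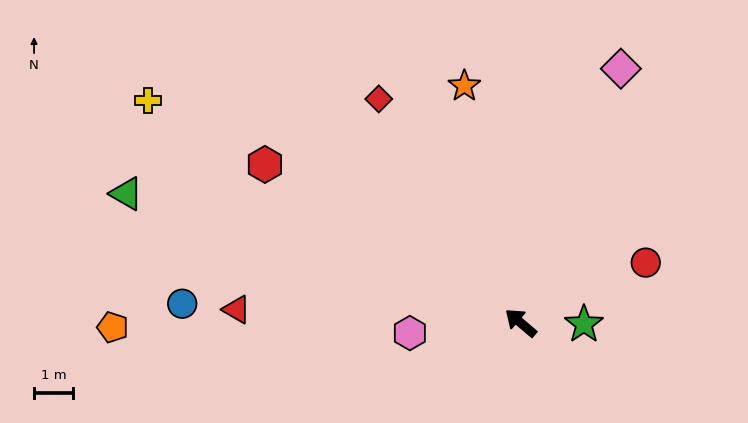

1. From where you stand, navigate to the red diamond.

turn right 17°, forward 6.8 m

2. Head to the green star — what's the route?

turn right 141°, forward 1.6 m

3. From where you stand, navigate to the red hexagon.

turn left 9°, forward 7.7 m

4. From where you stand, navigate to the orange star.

turn right 36°, forward 6.2 m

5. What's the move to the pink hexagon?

turn left 46°, forward 2.9 m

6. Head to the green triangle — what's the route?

turn left 22°, forward 10.6 m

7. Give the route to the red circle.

turn right 114°, forward 3.6 m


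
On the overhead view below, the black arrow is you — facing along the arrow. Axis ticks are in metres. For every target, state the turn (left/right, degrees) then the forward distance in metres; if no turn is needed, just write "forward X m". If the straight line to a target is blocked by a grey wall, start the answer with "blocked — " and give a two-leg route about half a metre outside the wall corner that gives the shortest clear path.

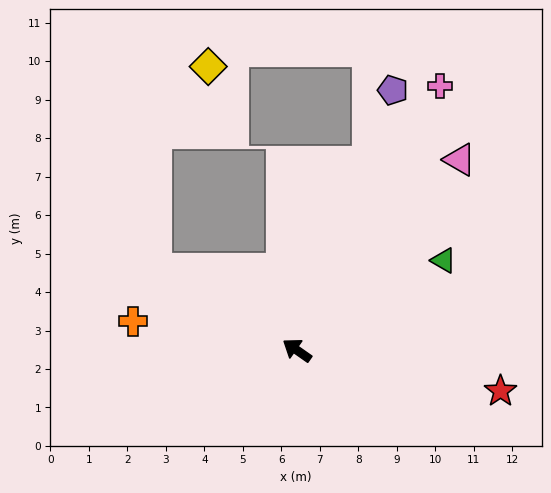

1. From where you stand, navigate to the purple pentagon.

turn right 75°, forward 7.2 m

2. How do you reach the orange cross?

turn left 25°, forward 4.3 m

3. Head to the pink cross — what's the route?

turn right 83°, forward 7.8 m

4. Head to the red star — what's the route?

turn right 156°, forward 5.4 m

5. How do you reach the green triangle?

turn right 113°, forward 4.5 m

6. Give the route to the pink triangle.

turn right 95°, forward 6.5 m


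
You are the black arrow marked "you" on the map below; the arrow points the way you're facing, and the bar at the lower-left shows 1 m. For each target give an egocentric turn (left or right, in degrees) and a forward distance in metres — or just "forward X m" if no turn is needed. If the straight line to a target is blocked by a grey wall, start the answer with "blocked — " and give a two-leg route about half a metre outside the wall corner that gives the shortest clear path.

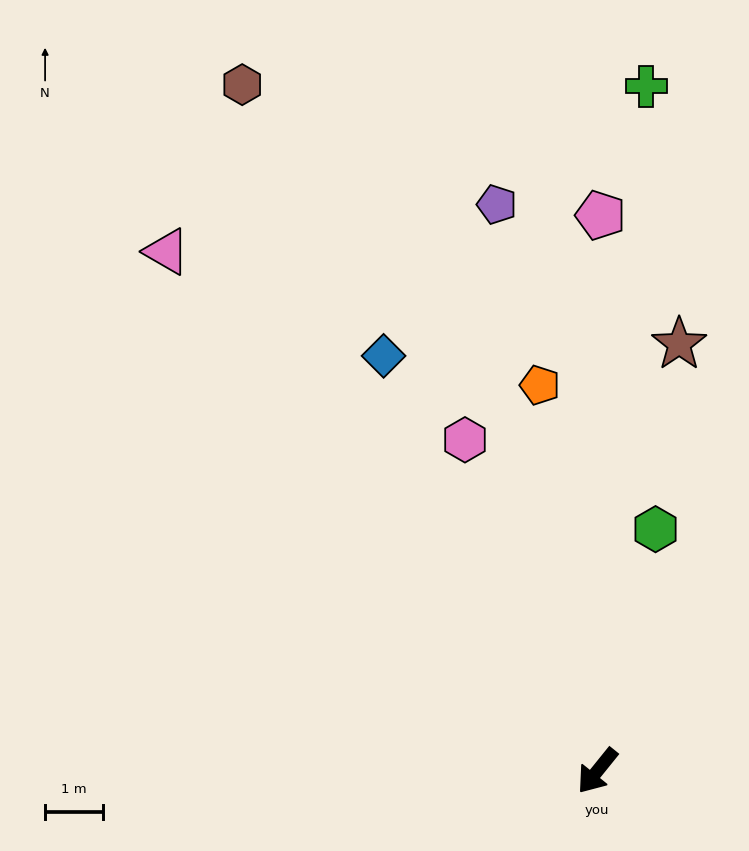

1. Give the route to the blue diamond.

turn right 114°, forward 8.1 m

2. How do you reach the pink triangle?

turn right 101°, forward 11.7 m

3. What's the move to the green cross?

turn right 145°, forward 12.0 m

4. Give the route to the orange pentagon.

turn right 133°, forward 6.8 m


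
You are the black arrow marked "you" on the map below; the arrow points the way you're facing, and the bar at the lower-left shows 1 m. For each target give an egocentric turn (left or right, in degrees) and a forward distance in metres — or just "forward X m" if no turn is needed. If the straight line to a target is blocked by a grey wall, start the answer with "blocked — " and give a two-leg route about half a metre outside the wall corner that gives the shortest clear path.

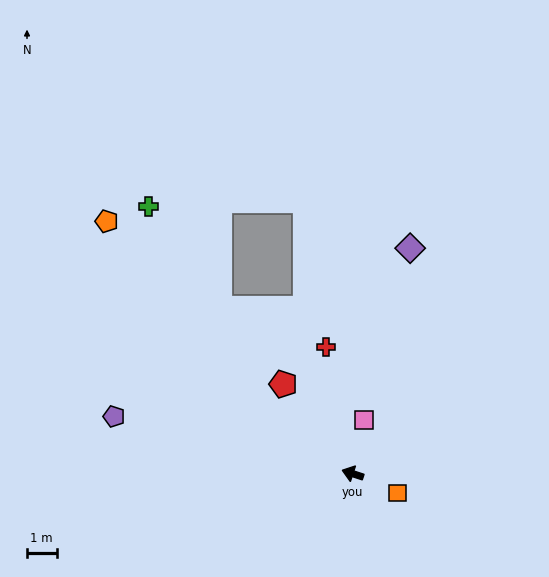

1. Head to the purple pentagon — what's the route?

turn left 5°, forward 8.3 m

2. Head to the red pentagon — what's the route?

turn right 34°, forward 3.8 m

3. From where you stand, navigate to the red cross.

turn right 60°, forward 4.4 m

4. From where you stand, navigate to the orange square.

turn left 175°, forward 1.6 m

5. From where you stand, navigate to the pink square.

turn right 84°, forward 1.8 m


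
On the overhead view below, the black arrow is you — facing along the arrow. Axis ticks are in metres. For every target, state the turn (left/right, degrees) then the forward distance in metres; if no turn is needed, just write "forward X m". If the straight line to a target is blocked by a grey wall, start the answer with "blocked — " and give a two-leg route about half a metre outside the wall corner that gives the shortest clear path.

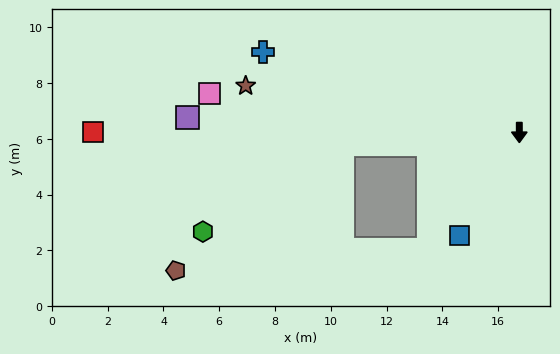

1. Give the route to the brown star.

turn right 100°, forward 10.0 m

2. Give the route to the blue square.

turn right 31°, forward 4.3 m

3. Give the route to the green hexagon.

blocked — turn right 86°, forward 6.4 m, then turn left 28°, forward 5.9 m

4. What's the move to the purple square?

turn right 93°, forward 11.9 m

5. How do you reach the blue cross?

turn right 108°, forward 9.6 m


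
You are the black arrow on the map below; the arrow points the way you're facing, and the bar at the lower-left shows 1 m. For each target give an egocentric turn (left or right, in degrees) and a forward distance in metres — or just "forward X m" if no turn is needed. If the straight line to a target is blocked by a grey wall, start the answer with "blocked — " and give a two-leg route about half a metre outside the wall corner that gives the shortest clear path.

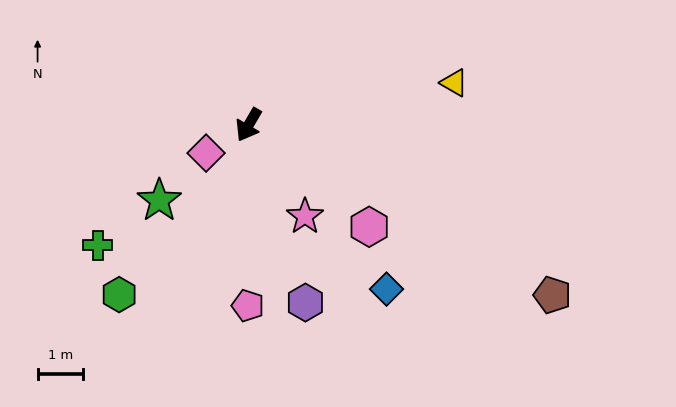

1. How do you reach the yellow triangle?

turn left 132°, forward 4.6 m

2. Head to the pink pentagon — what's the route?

turn left 30°, forward 4.0 m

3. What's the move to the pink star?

turn left 62°, forward 2.4 m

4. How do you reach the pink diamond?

turn right 26°, forward 1.1 m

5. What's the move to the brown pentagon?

turn left 91°, forward 7.7 m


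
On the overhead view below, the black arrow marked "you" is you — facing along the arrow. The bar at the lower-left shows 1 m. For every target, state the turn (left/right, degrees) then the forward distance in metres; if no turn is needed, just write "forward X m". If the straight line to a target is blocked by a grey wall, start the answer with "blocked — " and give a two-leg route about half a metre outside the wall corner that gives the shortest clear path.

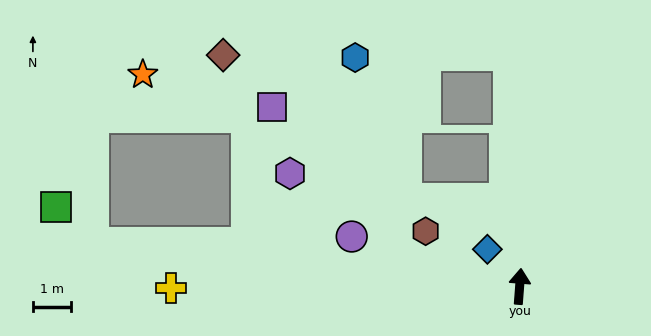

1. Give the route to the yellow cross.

turn left 95°, forward 9.1 m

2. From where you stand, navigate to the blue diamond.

turn left 45°, forward 1.3 m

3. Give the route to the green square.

blocked — turn left 89°, forward 11.3 m, then turn right 40°, forward 1.4 m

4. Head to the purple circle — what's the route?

turn left 78°, forward 4.6 m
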